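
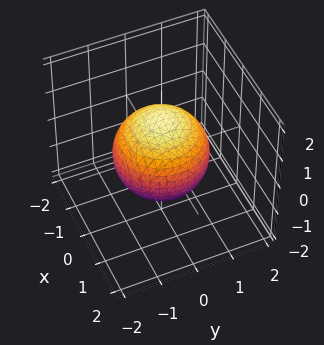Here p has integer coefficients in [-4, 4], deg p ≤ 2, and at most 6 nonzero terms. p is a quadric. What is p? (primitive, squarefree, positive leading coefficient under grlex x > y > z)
2*x^2 + 2*y^2 + 2*z^2 - 3

First, degree: bounded and convex; a quadric, so deg p = 2.
Then, symmetries: mirror symmetry z ↦ −z ⇒ only even powers of z; every cross-section ⟂ z is a circle, so x, y appear only via x² + y².
Next, against the integer gridlines: a circular section at z = -1 has radius between 0 and 1.
Finally, matching integer coefficients to the picture gives p.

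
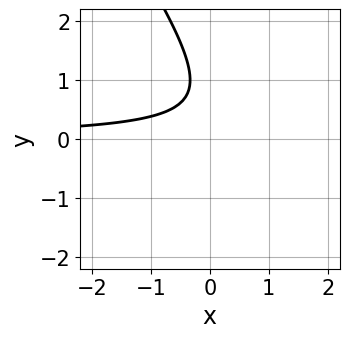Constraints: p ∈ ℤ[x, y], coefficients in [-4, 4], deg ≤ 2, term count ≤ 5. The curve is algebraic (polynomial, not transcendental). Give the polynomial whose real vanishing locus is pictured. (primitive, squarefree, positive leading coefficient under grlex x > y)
3*x*y + 2*y^2 - 3*y + 2

First, the degree is 2 — the shape is more complex than any degree-1 curve.
Next, from the axis intercepts and sections: the curve avoids every integer x-axis point in the box; no y-intercept at any integer in the box.
Finally, matching integer coefficients to the picture gives p.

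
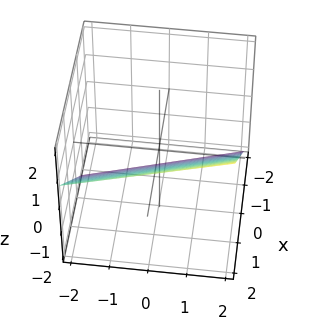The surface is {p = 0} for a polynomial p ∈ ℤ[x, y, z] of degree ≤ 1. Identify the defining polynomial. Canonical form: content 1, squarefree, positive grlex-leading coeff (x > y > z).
3*x + y - 3*z - 2

1. deg p = 1.
2. From the visible intercepts: it crosses the y-axis at the gridline y = 2.
3. Solving for integer coefficients yields p as stated.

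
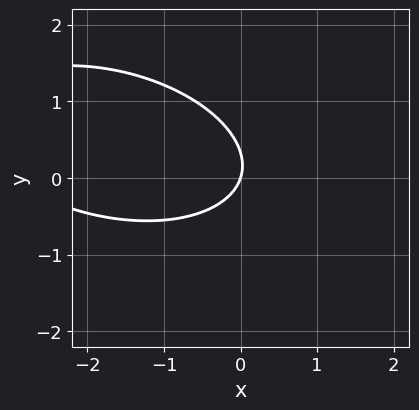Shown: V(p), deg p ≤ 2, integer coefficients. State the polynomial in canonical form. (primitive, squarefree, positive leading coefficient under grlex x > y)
1. deg p = 2. The shape is more complex than any degree-1 curve.
2. From the visible intercepts: it crosses the x-axis at the gridline x = 0; it meets the y-axis at y = 0 (among the integer gridlines).
3. Solving for integer coefficients yields p as stated.

x^2 + x*y + 3*y^2 + 3*x - y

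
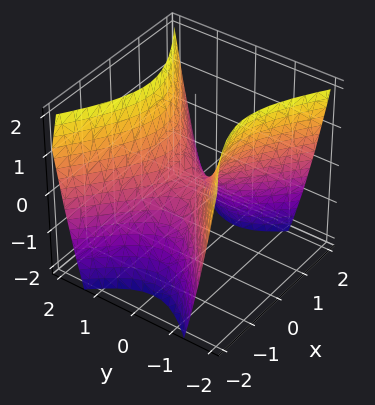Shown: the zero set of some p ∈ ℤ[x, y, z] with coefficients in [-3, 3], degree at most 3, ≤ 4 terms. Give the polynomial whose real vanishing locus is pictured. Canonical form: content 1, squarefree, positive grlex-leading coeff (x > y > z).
First, deg p = 2. A hyperbolic paraboloid; a quadric.
Next, symmetries: it's symmetric under x → −x, forcing even powers of x; it's symmetric under y → −y, forcing even powers of y.
Next, checking where it meets the axes: it meets the z-axis at z = 0 (among the integer gridlines); one y-axis crossing is at y = 0.
Finally, solving for integer coefficients yields p as stated.

2*x^2 - 3*y^2 + 2*z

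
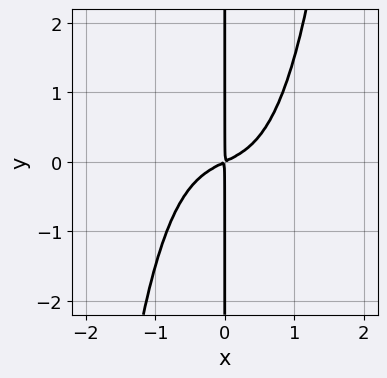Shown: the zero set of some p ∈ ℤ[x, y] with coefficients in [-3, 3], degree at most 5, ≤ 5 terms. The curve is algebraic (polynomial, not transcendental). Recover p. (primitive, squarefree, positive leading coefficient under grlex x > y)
2*x^4 + x^2 - 2*x*y

First, deg p = 4. A generic line meets the curve in up to 4 points.
Next, from the visible intercepts: the visible y-axis segment lies entirely on the curve.
Finally, the integer polynomial consistent with all of this is the stated p.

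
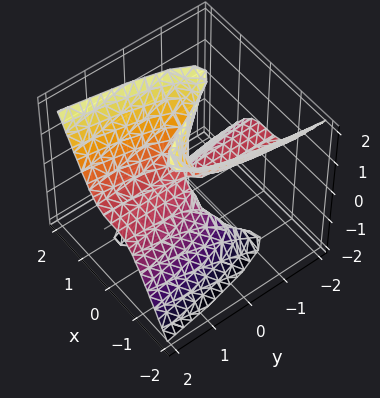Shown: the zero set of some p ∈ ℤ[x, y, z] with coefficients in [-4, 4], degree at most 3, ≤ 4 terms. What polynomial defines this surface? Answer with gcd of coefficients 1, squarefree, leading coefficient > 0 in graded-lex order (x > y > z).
2*x^3 - x*z^2 - y*z

deg p = 3. The shape is more complex than any degree-2 surface.
Observable constraints: every point of the y-axis in the box is on the surface; the visible z-axis segment lies entirely on the surface; one x-axis crossing is at x = 0.
Fitting integer coefficients to these (and the overall shape) gives p.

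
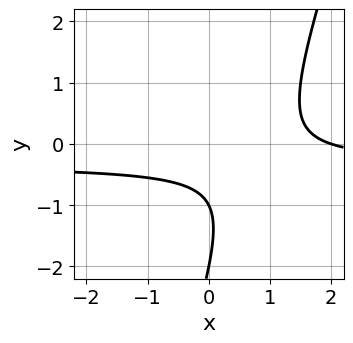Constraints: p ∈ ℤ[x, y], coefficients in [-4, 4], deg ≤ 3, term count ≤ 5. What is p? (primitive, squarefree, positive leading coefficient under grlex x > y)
3*x*y - y^2 + x - 3*y - 2

1. Degree: the shape is more complex than any degree-1 curve, so deg p = 2.
2. Checking where it meets the axes: the y-axis gridline crossings are at y ∈ {-2, -1}; it crosses the x-axis at the gridline x = 2.
3. Together with the visible shape, these determine p as stated.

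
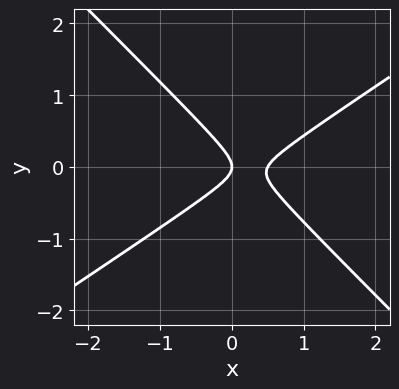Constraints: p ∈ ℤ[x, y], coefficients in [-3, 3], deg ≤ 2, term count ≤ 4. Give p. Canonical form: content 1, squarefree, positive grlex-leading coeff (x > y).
2*x^2 - x*y - 3*y^2 - x

First, degree: a generic line meets the curve in up to 2 points, so deg p = 2.
Next, checking where it meets the axes: one y-axis crossing is at y = 0; it meets the x-axis at x = 0 (among the integer gridlines).
Finally, assembling these constraints gives the stated polynomial.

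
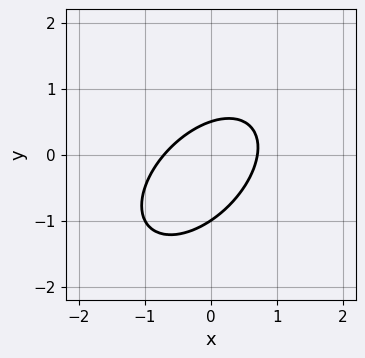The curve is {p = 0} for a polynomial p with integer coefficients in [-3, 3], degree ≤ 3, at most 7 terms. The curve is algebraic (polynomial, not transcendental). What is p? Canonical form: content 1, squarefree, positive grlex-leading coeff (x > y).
1. The degree is 2 — no degree-1 curve has this shape.
2. Checking where it meets the axes: it meets the y-axis at y = -1 (among the integer gridlines).
3. The integer polynomial consistent with all of this is the stated p.

2*x^2 - 2*x*y + 2*y^2 + y - 1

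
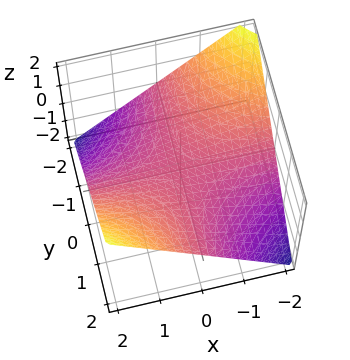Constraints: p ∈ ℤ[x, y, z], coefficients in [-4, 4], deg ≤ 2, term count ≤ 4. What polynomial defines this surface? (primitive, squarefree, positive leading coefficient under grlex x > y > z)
First, deg p = 2. A saddle surface; a quadric.
Next, checking where it meets the axes: the visible x-axis segment lies entirely on the surface; one z-axis crossing is at z = 0.
Finally, together with the visible shape, these determine p as stated. Check: (0, -2, 0) on the y-axis lies on the surface, and p(0, -2, 0) = 0. ✓

x*y - 2*z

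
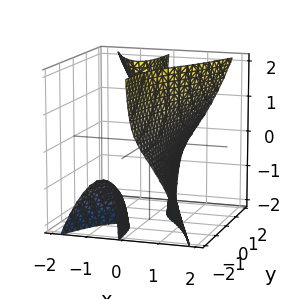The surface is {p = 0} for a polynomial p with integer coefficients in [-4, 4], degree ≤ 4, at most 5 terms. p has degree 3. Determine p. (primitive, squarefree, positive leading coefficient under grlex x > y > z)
The picture has 3 separate pieces. Treating them together as one polynomial.
deg p = 3. A generic line meets the surface in up to 3 points.
From the axis intercepts and sections: no z-intercept at any integer in the box; it misses every integer gridline on the y-axis.
Matching integer coefficients to the picture gives p.

3*x^3 - 2*x*y*z - 1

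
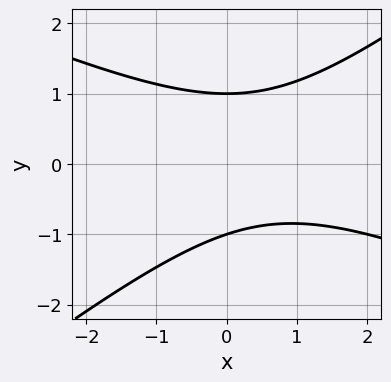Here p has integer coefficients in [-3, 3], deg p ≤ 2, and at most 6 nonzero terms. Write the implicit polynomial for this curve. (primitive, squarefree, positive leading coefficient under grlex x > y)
x^2 + x*y - 3*y^2 - x + 3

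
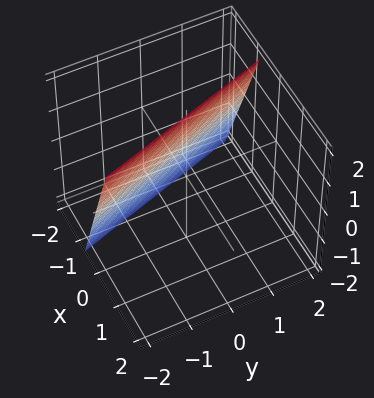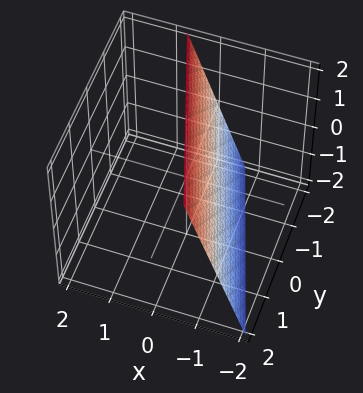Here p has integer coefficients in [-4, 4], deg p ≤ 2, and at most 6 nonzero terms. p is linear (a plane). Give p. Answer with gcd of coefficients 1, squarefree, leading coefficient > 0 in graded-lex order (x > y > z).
3*x + y - z + 2

First, the degree is 1 — the surface is flat (a plane).
Then, reading off the gridlines: it meets the y-axis at y = -2 (among the integer gridlines); it crosses the z-axis at the gridline z = 2.
Finally, matching integer coefficients to the picture gives p.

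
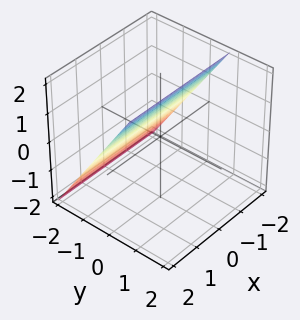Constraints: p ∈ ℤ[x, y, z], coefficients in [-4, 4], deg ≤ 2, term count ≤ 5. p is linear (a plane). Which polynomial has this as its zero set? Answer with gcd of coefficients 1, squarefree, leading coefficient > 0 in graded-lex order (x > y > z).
(a) deg p = 1. The surface is flat (a plane).
(b) Observable constraints: one z-axis crossing is at z = 1; the surface avoids every integer x-axis point in the box.
(c) These observations pin down the coefficients.

3*y - 2*z + 2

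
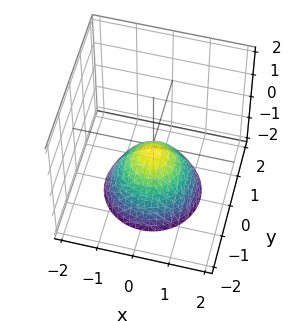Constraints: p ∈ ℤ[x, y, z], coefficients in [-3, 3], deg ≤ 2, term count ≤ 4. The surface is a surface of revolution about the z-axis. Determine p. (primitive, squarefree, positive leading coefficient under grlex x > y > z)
(a) deg p = 2.
(b) By symmetry, the z-axis is an axis of rotation, so x and y enter only as x² + y².
(c) From the axis intercepts and sections: the surface avoids every integer x-axis point in the box; no y-intercept at any integer in the box; a circular section at z = -1 has radius between 0 and 1.
(d) The integer polynomial consistent with all of this is the stated p.

3*x^2 + 3*y^2 + 3*z + 1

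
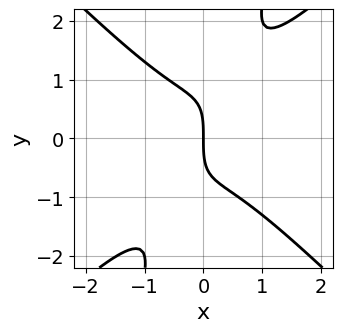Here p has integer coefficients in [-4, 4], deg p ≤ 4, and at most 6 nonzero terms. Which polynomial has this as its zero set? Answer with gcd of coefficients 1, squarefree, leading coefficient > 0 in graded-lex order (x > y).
3*x^3 - x^2*y - 3*x*y^2 + y^3 + 3*x

(a) The degree is 3 — a generic line meets the curve in up to 3 points.
(b) From the axis intercepts and sections: it crosses the y-axis at the gridline y = 0; it crosses the x-axis at the gridline x = 0.
(c) Assembling these constraints gives the stated polynomial.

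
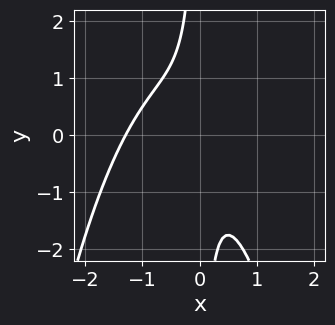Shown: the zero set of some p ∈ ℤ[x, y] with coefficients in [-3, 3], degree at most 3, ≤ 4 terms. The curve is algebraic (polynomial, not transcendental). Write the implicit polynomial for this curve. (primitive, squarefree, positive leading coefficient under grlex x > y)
(a) Degree: no degree-2 curve has this shape, so deg p = 3.
(b) Checking where it meets the axes: it misses every integer gridline on the y-axis.
(c) Together with the visible shape, these determine p as stated.

2*x^3 + 2*x^2 + 2*x*y + 1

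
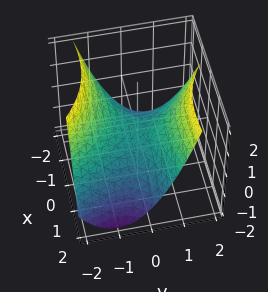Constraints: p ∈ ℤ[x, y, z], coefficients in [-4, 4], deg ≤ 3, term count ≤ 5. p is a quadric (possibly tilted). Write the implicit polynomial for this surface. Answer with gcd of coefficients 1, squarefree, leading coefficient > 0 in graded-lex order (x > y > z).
x^2 - 2*x*y - 2*y^2 + 3*z

1. Degree: the shape is more complex than any degree-1 surface, so deg p = 2.
2. Reading off the gridlines: it meets the y-axis at y = 0 (among the integer gridlines); it meets the x-axis at x = 0 (among the integer gridlines).
3. The integer polynomial consistent with all of this is the stated p.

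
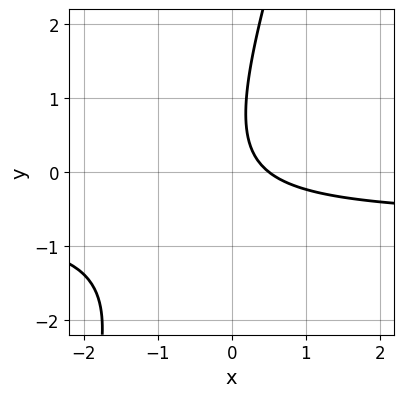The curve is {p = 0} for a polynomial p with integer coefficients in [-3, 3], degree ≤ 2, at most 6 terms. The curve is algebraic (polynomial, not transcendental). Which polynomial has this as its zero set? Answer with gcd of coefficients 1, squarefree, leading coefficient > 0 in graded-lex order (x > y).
3*x*y - y^2 + 2*x + y - 1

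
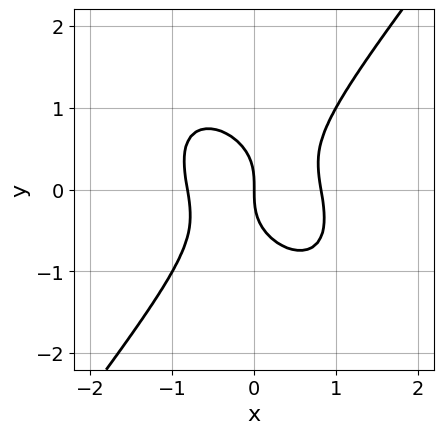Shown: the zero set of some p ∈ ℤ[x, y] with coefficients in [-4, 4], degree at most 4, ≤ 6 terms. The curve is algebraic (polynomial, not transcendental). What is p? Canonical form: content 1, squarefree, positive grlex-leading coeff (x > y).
First, the degree is 3 — the shape is more complex than any degree-2 curve.
Then, from the visible intercepts: it crosses the x-axis at the gridline x = 0; it meets the y-axis at y = 0 (among the integer gridlines).
Finally, solving for integer coefficients yields p as stated.

3*x^3 + x^2*y - 2*y^3 - 2*x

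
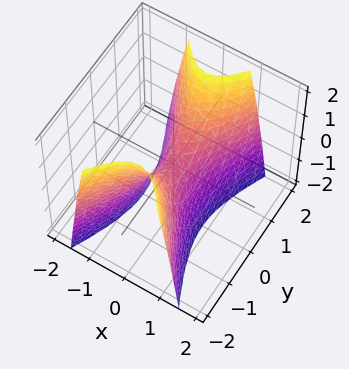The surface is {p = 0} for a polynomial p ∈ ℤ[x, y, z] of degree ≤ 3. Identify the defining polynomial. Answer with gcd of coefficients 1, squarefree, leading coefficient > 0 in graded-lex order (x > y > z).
First, deg p = 2. A hyperbolic paraboloid; a quadric.
Next, symmetries: it's symmetric under x → −x, forcing even powers of x; the y ↦ −y reflection is a symmetry, so y appears only in even powers.
Then, observable constraints: it meets the x-axis at x = 0 (among the integer gridlines); it meets the y-axis at y = 0 (among the integer gridlines); it meets the z-axis at z = 0 (among the integer gridlines).
Finally, assembling these constraints gives the stated polynomial.

3*x^2 - y^2 + z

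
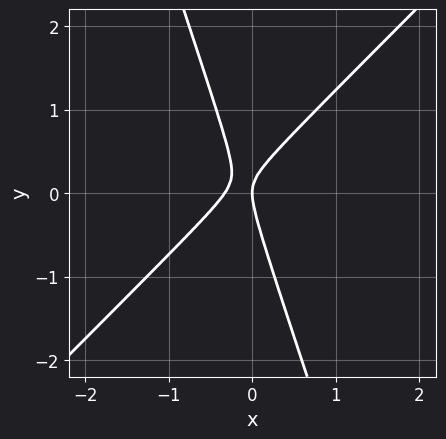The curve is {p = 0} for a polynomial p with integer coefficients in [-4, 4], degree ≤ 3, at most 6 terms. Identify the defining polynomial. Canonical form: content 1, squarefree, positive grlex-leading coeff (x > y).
(a) The degree is 2 — the shape is more complex than any degree-1 curve.
(b) Checking where it meets the axes: one y-axis crossing is at y = 0; it crosses the x-axis at the gridline x = 0.
(c) Matching integer coefficients to the picture gives p.

3*x^2 - 2*x*y - y^2 + x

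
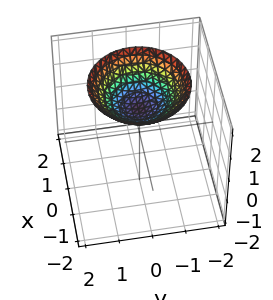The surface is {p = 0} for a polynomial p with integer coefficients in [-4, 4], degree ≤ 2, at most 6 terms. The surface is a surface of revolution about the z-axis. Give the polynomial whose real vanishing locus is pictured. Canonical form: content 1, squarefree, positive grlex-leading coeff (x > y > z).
x^2 + y^2 - 2*z + 2

1. Degree: no degree-1 surface has this shape, so deg p = 2.
2. Symmetries: the surface is invariant under rotation about z: p = q(x² + y², z).
3. Against the integer gridlines: one z-axis crossing is at z = 1; a circular section at z = 2 has radius between 1 and 2.
4. Putting this together gives p.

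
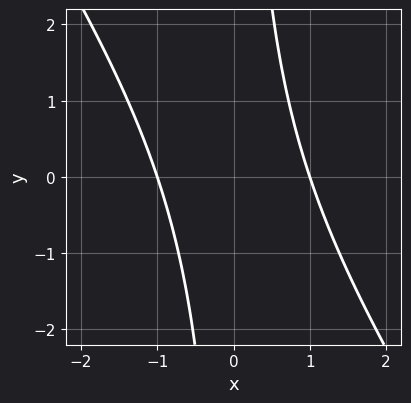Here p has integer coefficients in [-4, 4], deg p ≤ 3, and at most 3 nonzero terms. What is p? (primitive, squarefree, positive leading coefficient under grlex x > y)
3*x^2 + 2*x*y - 3

(a) Degree: a generic line meets the curve in up to 2 points, so deg p = 2.
(b) Observable constraints: no y-intercept at any integer in the box; among the integer gridlines, it crosses the x-axis at x ∈ {-1, 1}.
(c) These observations pin down the coefficients.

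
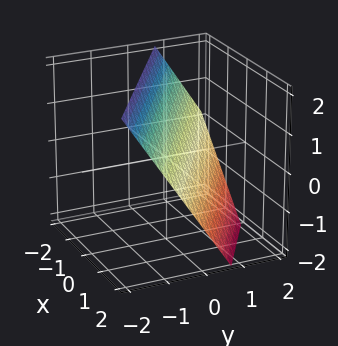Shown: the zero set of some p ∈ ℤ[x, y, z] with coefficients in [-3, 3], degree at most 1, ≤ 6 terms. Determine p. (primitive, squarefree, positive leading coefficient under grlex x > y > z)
1. deg p = 1. The surface is flat (a plane).
2. Observable constraints: one z-axis crossing is at z = 1; it meets the x-axis at x = 1 (among the integer gridlines).
3. Together with the visible shape, these determine p as stated.

2*x + 3*y + 2*z - 2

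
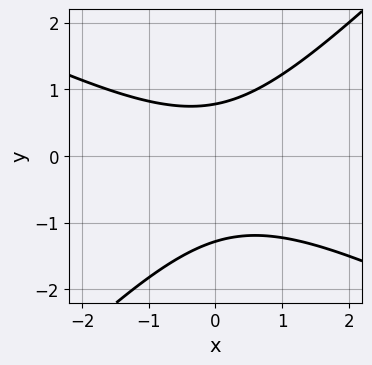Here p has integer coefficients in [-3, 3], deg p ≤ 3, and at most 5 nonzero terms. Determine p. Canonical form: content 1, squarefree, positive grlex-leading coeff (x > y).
1. The degree is 2 — a generic line meets the curve in up to 2 points.
2. From the axis intercepts and sections: it misses every integer gridline on the x-axis.
3. Solving for integer coefficients yields p as stated.

x^2 + x*y - 2*y^2 - y + 2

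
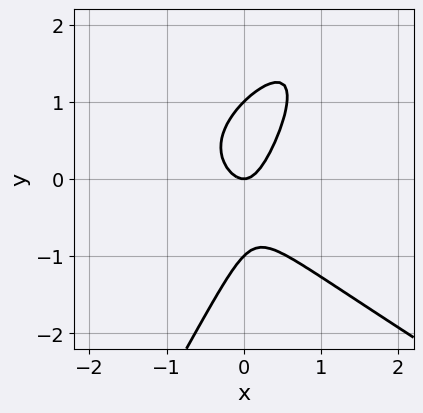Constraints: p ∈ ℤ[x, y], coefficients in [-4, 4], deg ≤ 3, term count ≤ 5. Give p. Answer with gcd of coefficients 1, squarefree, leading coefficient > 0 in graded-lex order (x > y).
x^3 - 2*x*y^2 + y^3 + 3*x^2 - y

(a) deg p = 3.
(b) From the visible intercepts: it crosses the x-axis at the gridline x = 0; the y-axis gridline crossings are at y ∈ {-1, 0, 1}.
(c) Putting this together gives p.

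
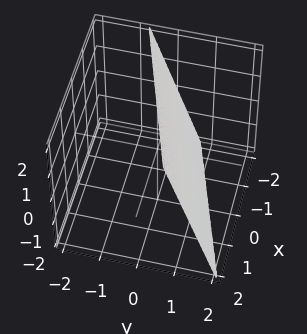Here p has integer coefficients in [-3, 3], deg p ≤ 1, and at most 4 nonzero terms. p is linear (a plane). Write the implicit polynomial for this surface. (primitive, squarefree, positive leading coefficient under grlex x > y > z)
x - 3*y - z + 2

(a) deg p = 1. Every cross-section is a straight line — this is a plane.
(b) From the axis intercepts and sections: one z-axis crossing is at z = 2; one x-axis crossing is at x = -2.
(c) Assembling these constraints gives the stated polynomial.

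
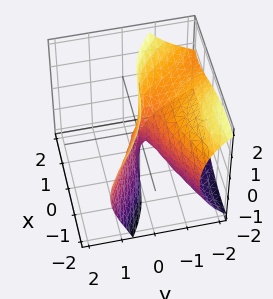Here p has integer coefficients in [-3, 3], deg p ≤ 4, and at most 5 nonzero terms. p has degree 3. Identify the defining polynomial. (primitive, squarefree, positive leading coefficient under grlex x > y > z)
x^3 - 2*x*y^2 + 3*y*z^2 + 3*y^2 + x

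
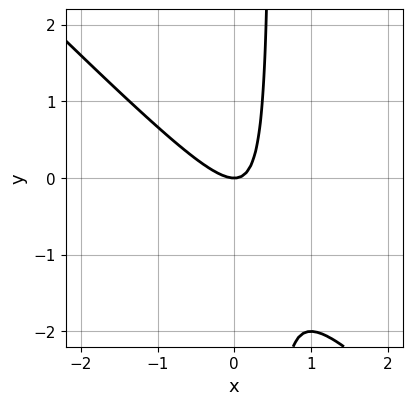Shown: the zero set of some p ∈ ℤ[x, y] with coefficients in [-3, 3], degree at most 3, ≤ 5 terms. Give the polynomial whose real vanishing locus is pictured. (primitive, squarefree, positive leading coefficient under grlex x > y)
2*x^2 + 2*x*y - y

deg p = 2.
Checking where it meets the axes: it crosses the x-axis at the gridline x = 0; one y-axis crossing is at y = 0.
Solving for integer coefficients yields p as stated.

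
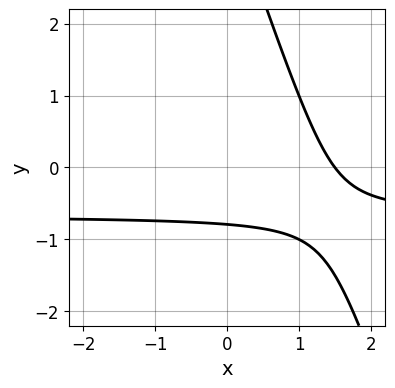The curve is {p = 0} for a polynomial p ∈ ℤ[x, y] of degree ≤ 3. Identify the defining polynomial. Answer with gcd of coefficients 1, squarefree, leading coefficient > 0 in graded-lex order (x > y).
deg p = 2. No degree-1 curve has this shape.
Putting this together gives p.

3*x*y + y^2 + 2*x - 3*y - 3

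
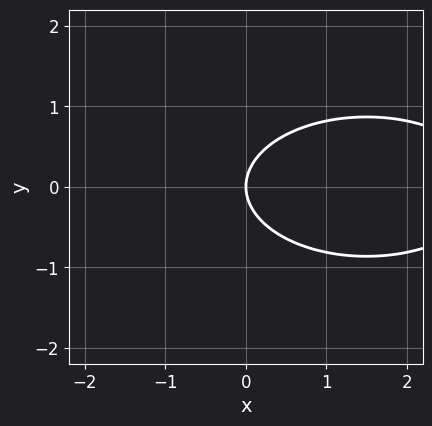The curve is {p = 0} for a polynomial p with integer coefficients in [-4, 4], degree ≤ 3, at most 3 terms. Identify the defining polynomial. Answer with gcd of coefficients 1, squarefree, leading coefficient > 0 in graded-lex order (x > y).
x^2 + 3*y^2 - 3*x

(a) The degree is 2 — a generic line meets the curve in up to 2 points.
(b) Symmetries: the y ↦ −y reflection is a symmetry, so y appears only in even powers.
(c) From the visible intercepts: it meets the x-axis at x = 0 (among the integer gridlines); it crosses the y-axis at the gridline y = 0.
(d) The integer polynomial consistent with all of this is the stated p.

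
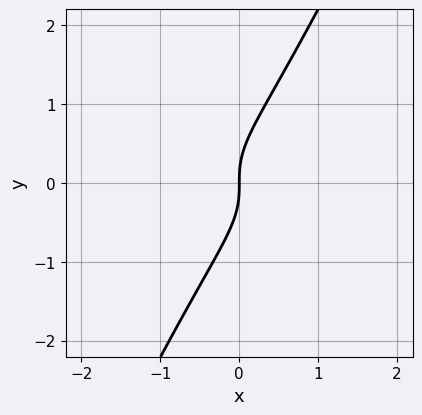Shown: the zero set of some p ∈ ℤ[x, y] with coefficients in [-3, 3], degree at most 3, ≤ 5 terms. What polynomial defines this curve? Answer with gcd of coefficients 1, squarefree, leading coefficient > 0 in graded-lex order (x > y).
First, the degree is 3 — a generic line meets the curve in up to 3 points.
Next, against the integer gridlines: one x-axis crossing is at x = 0; it crosses the y-axis at the gridline y = 0.
Finally, matching integer coefficients to the picture gives p.

2*x*y^2 - y^3 + x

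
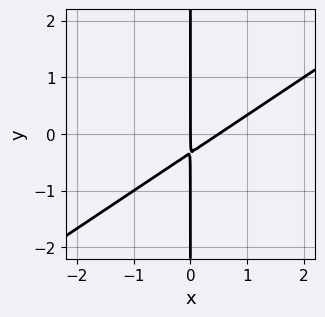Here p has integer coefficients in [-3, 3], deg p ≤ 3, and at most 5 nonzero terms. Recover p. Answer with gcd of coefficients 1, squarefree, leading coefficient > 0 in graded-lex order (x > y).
2*x^2 - 3*x*y - x

First, the degree is 2 — no degree-1 curve has this shape.
Next, against the integer gridlines: it meets the x-axis at x = 0 (among the integer gridlines); the visible y-axis segment lies entirely on the curve.
Finally, the integer polynomial consistent with all of this is the stated p.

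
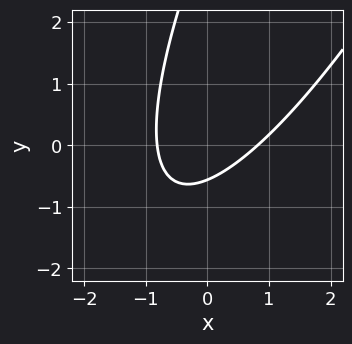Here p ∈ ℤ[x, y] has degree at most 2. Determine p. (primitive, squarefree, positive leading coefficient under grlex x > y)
First, degree: a generic line meets the curve in up to 2 points, so deg p = 2.
Finally, solving for integer coefficients yields p as stated.

3*x^2 - 3*x*y + y^2 - 3*y - 2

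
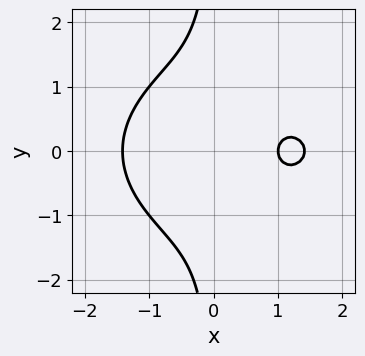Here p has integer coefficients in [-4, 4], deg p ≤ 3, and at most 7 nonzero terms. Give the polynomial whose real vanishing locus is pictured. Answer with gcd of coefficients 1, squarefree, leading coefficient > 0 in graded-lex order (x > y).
1. The degree is 3 — the shape is more complex than any degree-2 curve.
2. Symmetries: the y ↦ −y reflection is a symmetry, so y appears only in even powers.
3. Against the integer gridlines: it crosses the x-axis at the gridline x = 1; it misses every integer gridline on the y-axis.
4. Together with the visible shape, these determine p as stated.

x^3 + 2*x*y^2 - x^2 - 2*x + 2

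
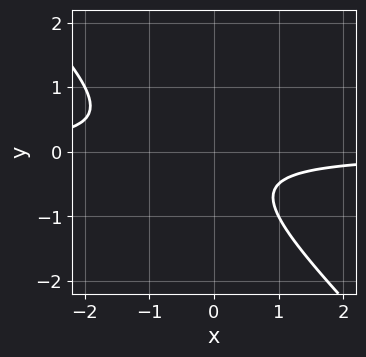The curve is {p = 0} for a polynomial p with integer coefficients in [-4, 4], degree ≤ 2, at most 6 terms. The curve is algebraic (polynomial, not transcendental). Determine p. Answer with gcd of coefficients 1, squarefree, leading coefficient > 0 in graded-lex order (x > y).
First, degree: a generic line meets the curve in up to 2 points, so deg p = 2.
Next, checking where it meets the axes: no x-intercept at any integer in the box; the curve avoids every integer y-axis point in the box.
Finally, together with the visible shape, these determine p as stated.

2*x*y + 2*y^2 + y + 1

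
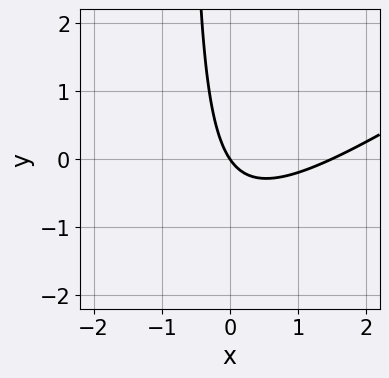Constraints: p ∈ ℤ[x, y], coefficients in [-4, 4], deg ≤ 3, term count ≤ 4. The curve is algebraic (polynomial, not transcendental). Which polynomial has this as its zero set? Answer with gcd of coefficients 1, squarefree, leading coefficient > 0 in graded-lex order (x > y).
First, degree: a generic line meets the curve in up to 2 points, so deg p = 2.
Next, checking where it meets the axes: it meets the y-axis at y = 0 (among the integer gridlines); one x-axis crossing is at x = 0.
Finally, assembling these constraints gives the stated polynomial.

2*x^2 - 3*x*y - 3*x - 2*y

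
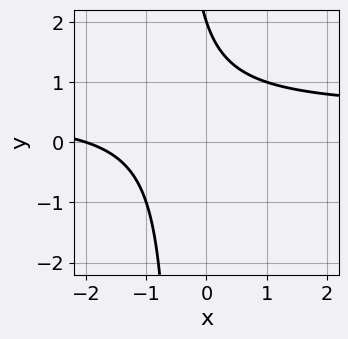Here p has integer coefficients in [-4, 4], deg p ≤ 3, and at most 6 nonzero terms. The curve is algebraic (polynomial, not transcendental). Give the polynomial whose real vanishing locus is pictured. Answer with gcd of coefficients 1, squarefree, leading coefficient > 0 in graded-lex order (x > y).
(a) The degree is 2 — a generic line meets the curve in up to 2 points.
(b) Against the integer gridlines: it meets the y-axis at y = 2 (among the integer gridlines); it meets the x-axis at x = -2 (among the integer gridlines).
(c) Fitting integer coefficients to these (and the overall shape) gives p.

2*x*y - x + y - 2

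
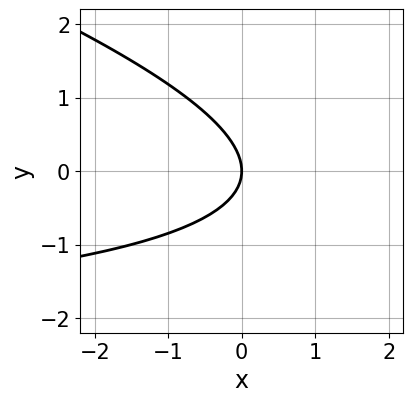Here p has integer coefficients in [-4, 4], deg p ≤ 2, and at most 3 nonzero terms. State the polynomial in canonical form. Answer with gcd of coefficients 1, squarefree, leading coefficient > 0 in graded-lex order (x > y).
x*y + 3*y^2 + 3*x

Degree: a generic line meets the curve in up to 2 points, so deg p = 2.
Against the integer gridlines: one y-axis crossing is at y = 0; it meets the x-axis at x = 0 (among the integer gridlines).
Putting this together gives p.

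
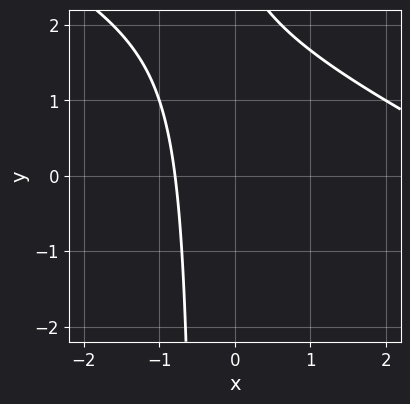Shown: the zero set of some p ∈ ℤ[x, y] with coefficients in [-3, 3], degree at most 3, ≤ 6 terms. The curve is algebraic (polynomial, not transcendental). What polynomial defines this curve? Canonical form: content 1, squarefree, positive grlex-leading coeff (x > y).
x^2 + 2*x*y - 3*x + y - 3

1. deg p = 2. A generic line meets the curve in up to 2 points.
2. Checking where it meets the axes: no y-intercept at any integer in the box.
3. The integer polynomial consistent with all of this is the stated p.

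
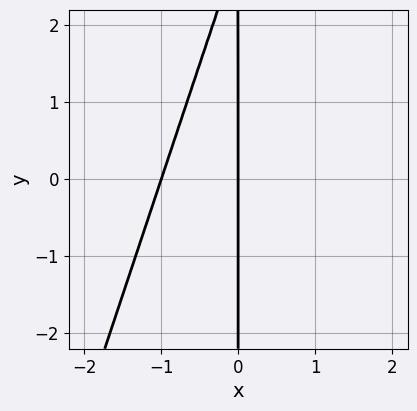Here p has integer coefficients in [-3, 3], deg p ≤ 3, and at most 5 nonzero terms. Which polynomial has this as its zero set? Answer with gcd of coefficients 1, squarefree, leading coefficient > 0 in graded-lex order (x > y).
First, the degree is 2 — a generic line meets the curve in up to 2 points.
Next, against the integer gridlines: the x-axis gridline crossings are at x ∈ {-1, 0}; the visible y-axis segment lies entirely on the curve.
Finally, the integer polynomial consistent with all of this is the stated p.

3*x^2 - x*y + 3*x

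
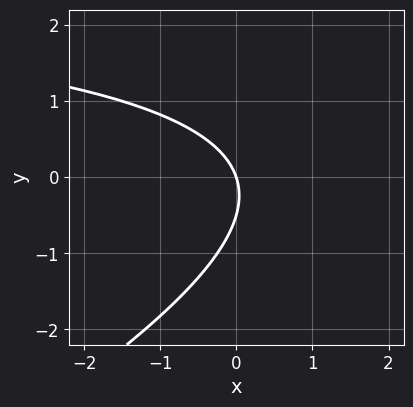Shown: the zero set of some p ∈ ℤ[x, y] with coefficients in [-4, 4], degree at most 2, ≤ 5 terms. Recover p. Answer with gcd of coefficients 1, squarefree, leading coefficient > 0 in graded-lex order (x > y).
x*y - 2*y^2 - 3*x - y

First, degree: no degree-1 curve has this shape, so deg p = 2.
Next, from the visible intercepts: one y-axis crossing is at y = 0; it crosses the x-axis at the gridline x = 0.
Finally, these observations pin down the coefficients.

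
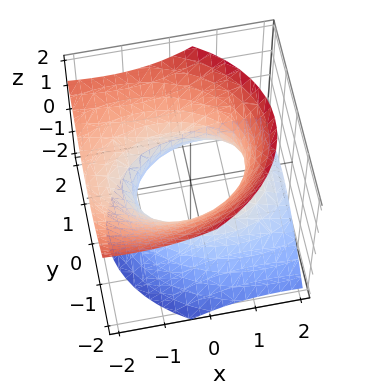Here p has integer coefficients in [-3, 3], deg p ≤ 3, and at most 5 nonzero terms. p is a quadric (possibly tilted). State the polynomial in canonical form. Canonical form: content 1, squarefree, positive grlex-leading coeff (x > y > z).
deg p = 2. No degree-1 surface has this shape.
Reading off the gridlines: the y-axis gridline crossings are at y ∈ {-1, 1}; no z-intercept at any integer in the box.
Putting this together gives p.

x^2 + 2*x*z + 2*y^2 - 2*z^2 - 2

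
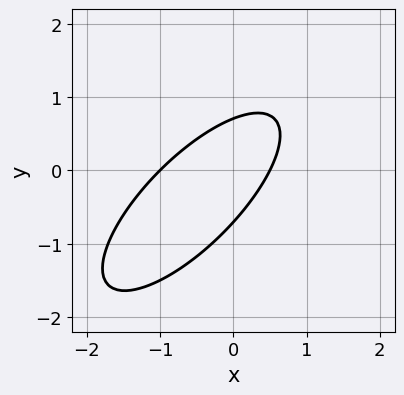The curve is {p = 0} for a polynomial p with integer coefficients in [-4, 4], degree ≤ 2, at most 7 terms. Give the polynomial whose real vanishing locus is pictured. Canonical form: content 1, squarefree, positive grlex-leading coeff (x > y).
First, deg p = 2.
Next, against the integer gridlines: it crosses the x-axis at the gridline x = -1.
Finally, assembling these constraints gives the stated polynomial.

2*x^2 - 3*x*y + 2*y^2 + x - 1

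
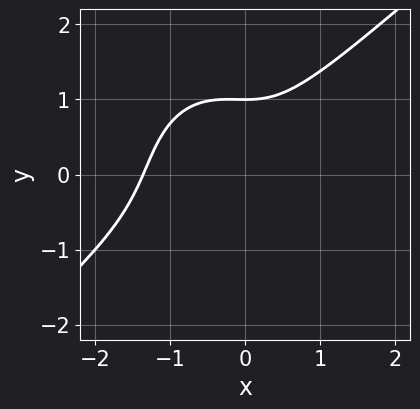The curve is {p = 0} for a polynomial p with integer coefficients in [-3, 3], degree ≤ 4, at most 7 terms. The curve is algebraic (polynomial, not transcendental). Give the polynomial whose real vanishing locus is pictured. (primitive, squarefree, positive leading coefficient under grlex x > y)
3*x^3 - 2*x^2*y - 2*y^3 + 3*x^2 + 2

The degree is 3 — the shape is more complex than any degree-2 curve.
Observable constraints: one y-axis crossing is at y = 1.
Putting this together gives p.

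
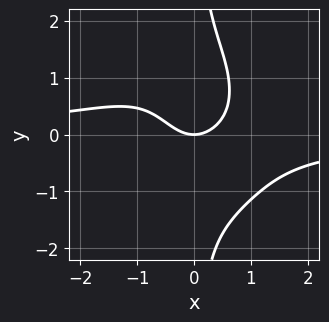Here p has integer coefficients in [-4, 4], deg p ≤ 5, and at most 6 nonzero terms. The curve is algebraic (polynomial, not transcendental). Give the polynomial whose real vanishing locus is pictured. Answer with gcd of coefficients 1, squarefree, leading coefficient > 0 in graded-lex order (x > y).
1. The degree is 4 — no degree-3 curve has this shape.
2. Checking where it meets the axes: one x-axis crossing is at x = 0; it meets the y-axis at y = 0 (among the integer gridlines).
3. Assembling these constraints gives the stated polynomial.

3*x^3*y + 2*x*y^3 + 3*x^2 - 3*y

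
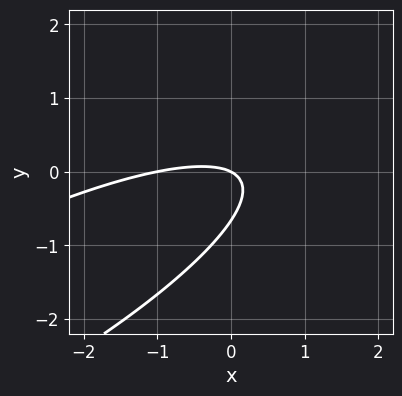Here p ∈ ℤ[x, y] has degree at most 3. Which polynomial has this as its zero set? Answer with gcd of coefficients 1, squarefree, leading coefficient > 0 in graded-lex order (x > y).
1. deg p = 2. The shape is more complex than any degree-1 curve.
2. From the axis intercepts and sections: among the integer gridlines, it crosses the x-axis at x ∈ {-1, 0}; one y-axis crossing is at y = 0.
3. These observations pin down the coefficients.

x^2 - 3*x*y + 3*y^2 + x + 2*y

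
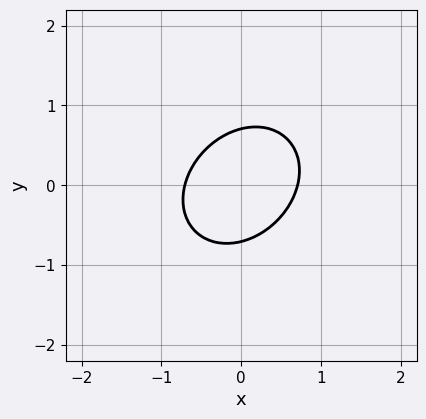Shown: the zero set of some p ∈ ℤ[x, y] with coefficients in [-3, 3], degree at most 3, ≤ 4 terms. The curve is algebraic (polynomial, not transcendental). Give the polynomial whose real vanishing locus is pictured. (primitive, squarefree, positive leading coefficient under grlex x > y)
2*x^2 - x*y + 2*y^2 - 1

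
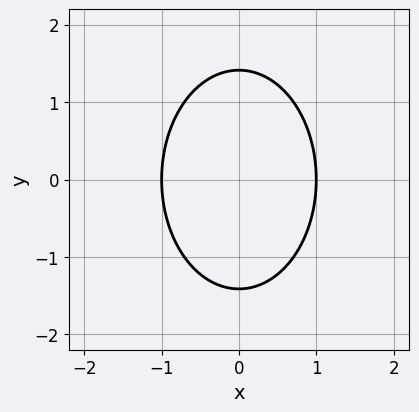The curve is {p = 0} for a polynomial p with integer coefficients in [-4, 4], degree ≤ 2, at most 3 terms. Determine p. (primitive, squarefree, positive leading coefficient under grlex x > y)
2*x^2 + y^2 - 2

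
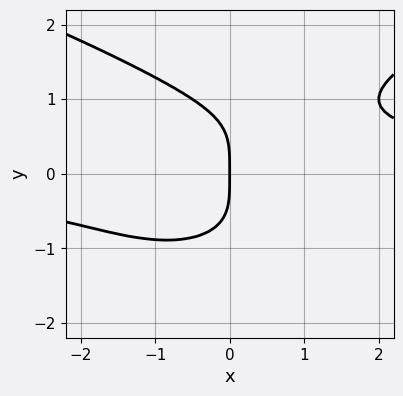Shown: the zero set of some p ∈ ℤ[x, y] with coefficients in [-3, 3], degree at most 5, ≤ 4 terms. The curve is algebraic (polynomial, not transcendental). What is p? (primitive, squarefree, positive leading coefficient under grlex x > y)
First, the degree is 4 — the shape is more complex than any degree-3 curve.
Then, from the axis intercepts and sections: it crosses the x-axis at the gridline x = 0; it crosses the y-axis at the gridline y = 0.
Finally, putting this together gives p.

2*y^4 - 2*x^2*y + 3*x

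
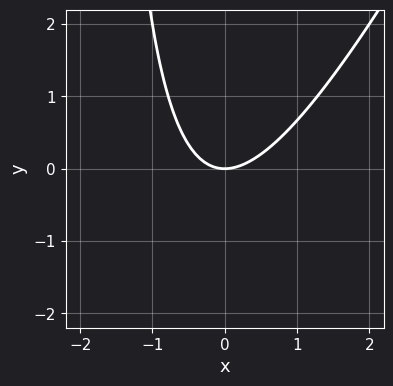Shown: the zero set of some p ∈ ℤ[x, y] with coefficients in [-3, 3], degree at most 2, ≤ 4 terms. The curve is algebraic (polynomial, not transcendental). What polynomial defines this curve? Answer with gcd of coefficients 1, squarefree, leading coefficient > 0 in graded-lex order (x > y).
2*x^2 - x*y - 2*y

First, degree: no degree-1 curve has this shape, so deg p = 2.
Then, from the visible intercepts: one x-axis crossing is at x = 0; one y-axis crossing is at y = 0.
Finally, assembling these constraints gives the stated polynomial.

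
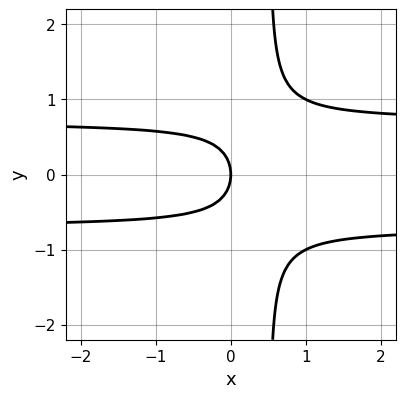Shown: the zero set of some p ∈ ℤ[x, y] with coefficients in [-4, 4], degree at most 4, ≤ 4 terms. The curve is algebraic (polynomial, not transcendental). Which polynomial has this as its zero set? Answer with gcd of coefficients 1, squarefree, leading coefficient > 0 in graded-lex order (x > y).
The degree is 3 — a generic line meets the curve in up to 3 points.
Symmetries: the y ↦ −y reflection is a symmetry, so y appears only in even powers.
Observable constraints: it crosses the y-axis at the gridline y = 0; one x-axis crossing is at x = 0.
Matching integer coefficients to the picture gives p.

2*x*y^2 - y^2 - x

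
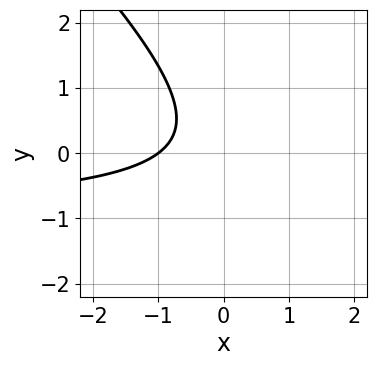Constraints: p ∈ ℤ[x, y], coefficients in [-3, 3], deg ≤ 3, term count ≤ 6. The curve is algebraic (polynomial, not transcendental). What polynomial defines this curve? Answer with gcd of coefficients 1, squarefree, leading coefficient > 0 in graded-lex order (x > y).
3*x*y + 3*y^2 + 3*x - y + 3

1. deg p = 2. No degree-1 curve has this shape.
2. Observable constraints: one x-axis crossing is at x = -1; it misses every integer gridline on the y-axis.
3. Fitting integer coefficients to these (and the overall shape) gives p.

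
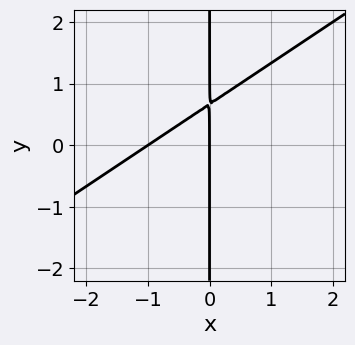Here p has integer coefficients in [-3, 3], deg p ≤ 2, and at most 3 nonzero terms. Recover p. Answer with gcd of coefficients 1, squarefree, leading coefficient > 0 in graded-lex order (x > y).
2*x^2 - 3*x*y + 2*x

First, degree: a generic line meets the curve in up to 2 points, so deg p = 2.
Next, observable constraints: every point of the y-axis in the box is on the curve; the x-axis gridline crossings are at x ∈ {-1, 0}.
Finally, assembling these constraints gives the stated polynomial.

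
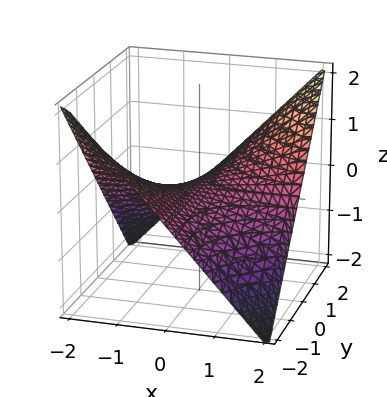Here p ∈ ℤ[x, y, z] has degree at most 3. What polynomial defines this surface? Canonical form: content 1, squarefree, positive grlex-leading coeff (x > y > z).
x*y - 2*z

First, deg p = 2.
Then, reading off the gridlines: every point of the y-axis in the box is on the surface; one z-axis crossing is at z = 0; the visible x-axis segment lies entirely on the surface.
Finally, together with the visible shape, these determine p as stated.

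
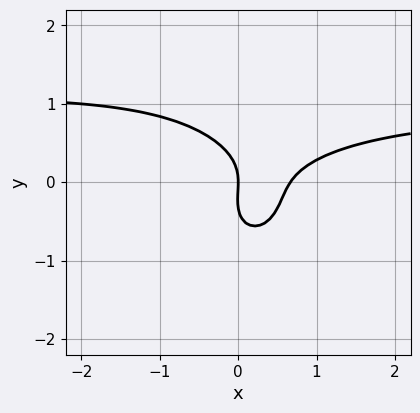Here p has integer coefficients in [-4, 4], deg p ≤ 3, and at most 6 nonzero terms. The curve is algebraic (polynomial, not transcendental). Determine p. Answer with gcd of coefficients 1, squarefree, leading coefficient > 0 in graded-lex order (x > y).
3*x^2*y + 3*y^3 - 3*x^2 + y^2 + 2*x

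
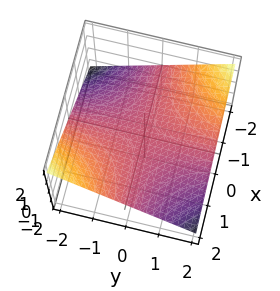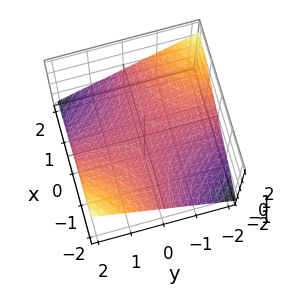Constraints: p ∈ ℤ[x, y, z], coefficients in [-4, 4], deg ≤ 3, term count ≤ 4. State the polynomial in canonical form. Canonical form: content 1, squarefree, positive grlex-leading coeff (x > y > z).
x*y + 3*z

The degree is 2 — a hyperbolic paraboloid; a quadric.
Reading off the gridlines: every point of the x-axis in the box is on the surface; every point of the y-axis in the box is on the surface; it crosses the z-axis at the gridline z = 0.
Matching integer coefficients to the picture gives p.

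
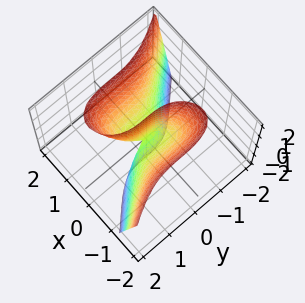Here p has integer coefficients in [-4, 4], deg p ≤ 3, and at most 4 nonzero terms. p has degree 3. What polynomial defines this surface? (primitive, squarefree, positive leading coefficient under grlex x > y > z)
1. deg p = 3.
2. Checking where it meets the axes: it crosses the x-axis at the gridline x = 0; every point of the z-axis in the box is on the surface; it crosses the y-axis at the gridline y = 0.
3. Putting this together gives p.

2*x^3 + y^3 - 2*x*z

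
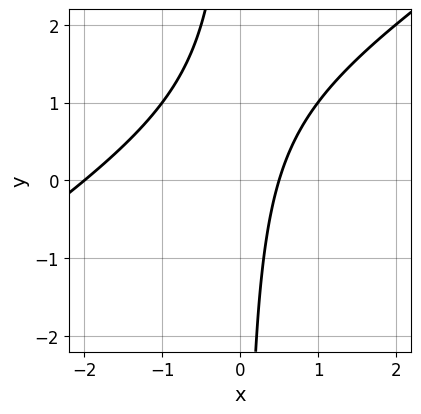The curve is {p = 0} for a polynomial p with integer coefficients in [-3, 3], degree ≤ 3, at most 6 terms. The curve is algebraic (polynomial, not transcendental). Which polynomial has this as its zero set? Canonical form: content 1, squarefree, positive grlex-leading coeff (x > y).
2*x^2 - 3*x*y + 3*x - 2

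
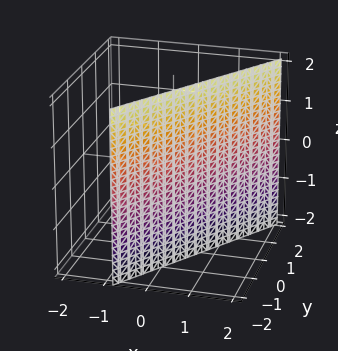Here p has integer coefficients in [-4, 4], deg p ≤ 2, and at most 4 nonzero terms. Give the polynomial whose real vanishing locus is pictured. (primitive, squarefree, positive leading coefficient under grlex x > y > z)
deg p = 1.
Observable constraints: one y-axis crossing is at y = -1; no z-intercept at any integer in the box.
Matching integer coefficients to the picture gives p.

3*x - 2*y - 2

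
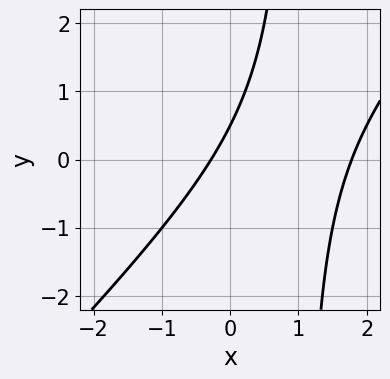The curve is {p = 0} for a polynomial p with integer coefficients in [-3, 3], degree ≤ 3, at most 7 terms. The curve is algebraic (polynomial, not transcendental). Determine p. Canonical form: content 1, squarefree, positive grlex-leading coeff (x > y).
2*x^2 - 2*x*y - 3*x + 2*y - 1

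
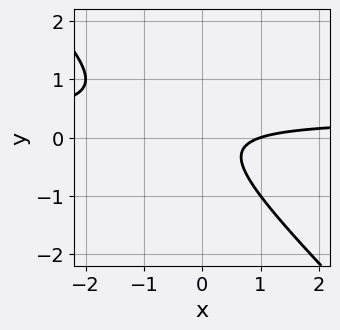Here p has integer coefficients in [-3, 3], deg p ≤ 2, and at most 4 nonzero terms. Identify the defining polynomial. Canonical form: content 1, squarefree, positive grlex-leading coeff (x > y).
3*x*y + 3*y^2 - x + 1

1. Degree: the shape is more complex than any degree-1 curve, so deg p = 2.
2. Checking where it meets the axes: it misses every integer gridline on the y-axis; it meets the x-axis at x = 1 (among the integer gridlines).
3. Matching integer coefficients to the picture gives p.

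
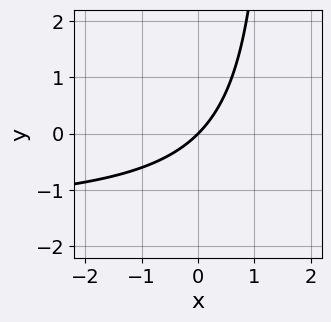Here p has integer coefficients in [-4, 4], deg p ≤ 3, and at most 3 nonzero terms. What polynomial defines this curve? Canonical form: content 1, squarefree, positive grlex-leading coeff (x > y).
2*x*y + 3*x - 3*y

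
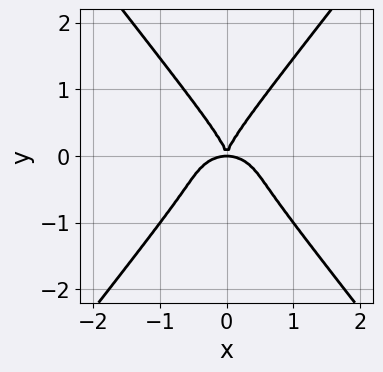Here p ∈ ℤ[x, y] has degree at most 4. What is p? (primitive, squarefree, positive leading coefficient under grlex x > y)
x^4 + x^2*y^2 - y^4 + x^2*y

First, degree: a generic line meets the curve in up to 4 points, so deg p = 4.
Next, symmetries: mirror symmetry x ↦ −x ⇒ only even powers of x.
Then, against the integer gridlines: it meets the y-axis at y = 0 (among the integer gridlines); it crosses the x-axis at the gridline x = 0.
Finally, fitting integer coefficients to these (and the overall shape) gives p.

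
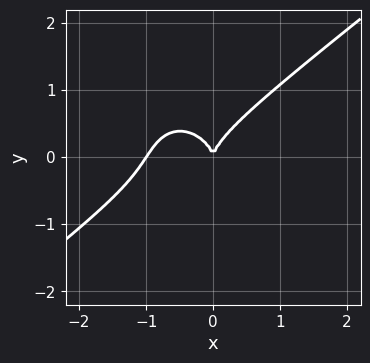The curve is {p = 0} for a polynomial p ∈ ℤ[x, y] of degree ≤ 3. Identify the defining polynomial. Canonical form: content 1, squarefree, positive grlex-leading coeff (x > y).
Degree: a generic line meets the curve in up to 3 points, so deg p = 3.
From the visible intercepts: the x-axis gridline crossings are at x ∈ {-1, 0}; it crosses the y-axis at the gridline y = 0.
Putting this together gives p.

3*x^3 - 2*x^2*y - 3*y^3 + 3*x^2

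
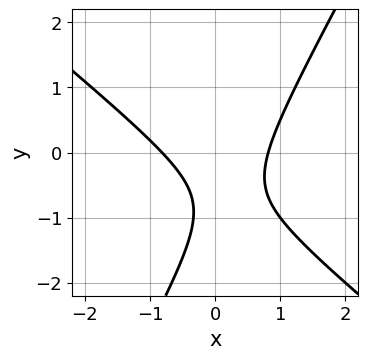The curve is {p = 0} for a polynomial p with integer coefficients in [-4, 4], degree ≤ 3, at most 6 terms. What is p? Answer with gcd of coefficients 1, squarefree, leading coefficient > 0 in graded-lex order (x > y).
3*x^2 + 2*x*y - 2*y^2 - 3*y - 2

Degree: a generic line meets the curve in up to 2 points, so deg p = 2.
Observable constraints: no y-intercept at any integer in the box.
Assembling these constraints gives the stated polynomial.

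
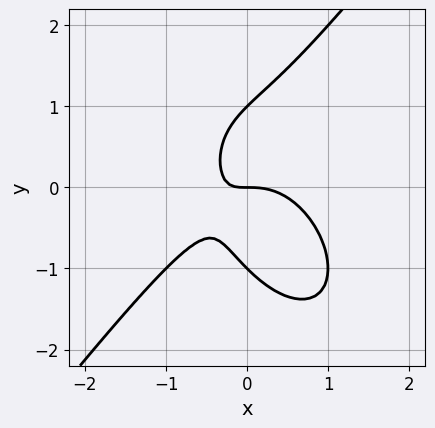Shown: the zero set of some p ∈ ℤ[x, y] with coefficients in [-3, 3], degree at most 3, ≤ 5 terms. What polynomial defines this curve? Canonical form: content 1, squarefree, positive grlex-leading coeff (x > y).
2*x^3 - y^3 + 2*x*y + y

(a) deg p = 3. No degree-2 curve has this shape.
(b) From the axis intercepts and sections: it crosses the x-axis at the gridline x = 0; among the integer gridlines, it crosses the y-axis at y ∈ {-1, 0, 1}.
(c) Solving for integer coefficients yields p as stated.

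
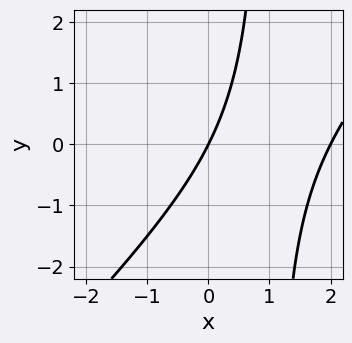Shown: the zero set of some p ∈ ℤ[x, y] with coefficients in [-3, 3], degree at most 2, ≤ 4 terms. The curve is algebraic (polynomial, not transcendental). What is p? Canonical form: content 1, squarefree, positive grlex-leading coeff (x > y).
First, deg p = 2. A generic line meets the curve in up to 2 points.
Next, observable constraints: among the integer gridlines, it crosses the x-axis at x ∈ {0, 2}; one y-axis crossing is at y = 0.
Finally, putting this together gives p.

x^2 - x*y - 2*x + y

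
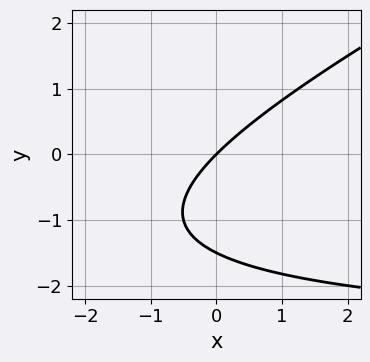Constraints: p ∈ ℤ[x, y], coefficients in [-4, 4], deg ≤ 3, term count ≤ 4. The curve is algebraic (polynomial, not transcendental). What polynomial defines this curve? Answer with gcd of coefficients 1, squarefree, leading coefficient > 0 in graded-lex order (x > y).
(a) Degree: a generic line meets the curve in up to 2 points, so deg p = 2.
(b) Checking where it meets the axes: it crosses the y-axis at the gridline y = 0; one x-axis crossing is at x = 0.
(c) These observations pin down the coefficients.

x*y - 2*y^2 + 3*x - 3*y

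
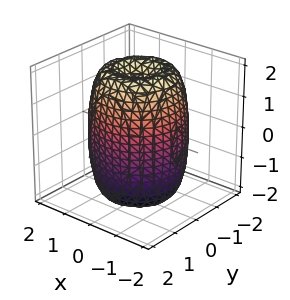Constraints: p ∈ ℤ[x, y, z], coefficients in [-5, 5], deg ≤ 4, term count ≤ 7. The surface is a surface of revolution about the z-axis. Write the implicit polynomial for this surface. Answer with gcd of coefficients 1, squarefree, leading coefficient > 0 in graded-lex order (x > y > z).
First, degree: no degree-3 surface has this shape, so deg p = 4.
Next, symmetries: every cross-section ⟂ z is a circle, so x, y appear only via x² + y².
Then, from the visible intercepts: a circular section at z = 1 has radius between 1 and 2.
Finally, these observations pin down the coefficients.

2*x^4 + 4*x^2*y^2 + 2*y^4 - 3*x^2 - 3*y^2 + z^2 - 3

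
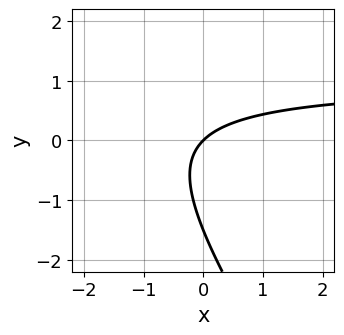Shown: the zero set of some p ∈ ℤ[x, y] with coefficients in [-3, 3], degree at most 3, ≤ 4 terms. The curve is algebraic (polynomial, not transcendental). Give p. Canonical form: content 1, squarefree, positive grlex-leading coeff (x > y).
3*x*y + 2*y^2 - 3*x + 3*y

(a) The degree is 2 — a generic line meets the curve in up to 2 points.
(b) From the visible intercepts: one x-axis crossing is at x = 0; it meets the y-axis at y = 0 (among the integer gridlines).
(c) Assembling these constraints gives the stated polynomial.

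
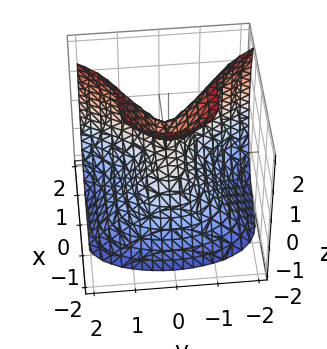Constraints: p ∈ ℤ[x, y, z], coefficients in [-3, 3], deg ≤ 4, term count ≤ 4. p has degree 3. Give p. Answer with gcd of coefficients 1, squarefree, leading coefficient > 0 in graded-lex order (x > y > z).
3*x^3 - 3*y^2 + 2*z^2 - 2*z

(a) Degree: a generic line meets the surface in up to 3 points, so deg p = 3.
(b) Observable constraints: the z-axis gridline crossings are at z ∈ {0, 1}; it crosses the x-axis at the gridline x = 0.
(c) Together with the visible shape, these determine p as stated.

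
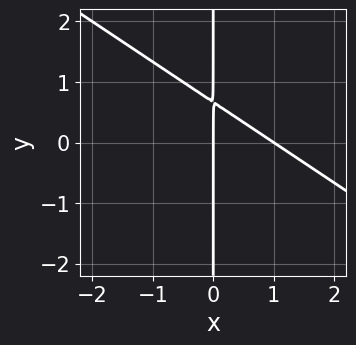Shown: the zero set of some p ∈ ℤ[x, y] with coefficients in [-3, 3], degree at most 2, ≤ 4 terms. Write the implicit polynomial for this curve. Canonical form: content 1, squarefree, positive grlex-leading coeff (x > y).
2*x^2 + 3*x*y - 2*x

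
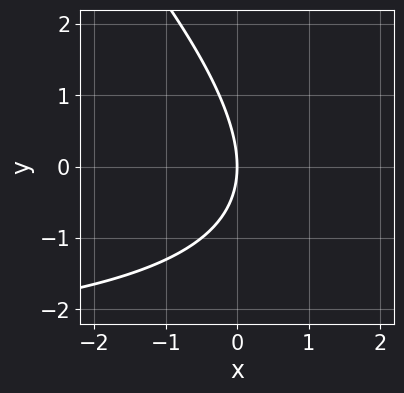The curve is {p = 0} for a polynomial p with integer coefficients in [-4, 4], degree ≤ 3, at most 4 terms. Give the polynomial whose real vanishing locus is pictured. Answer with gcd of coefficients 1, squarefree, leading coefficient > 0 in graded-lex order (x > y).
First, degree: the shape is more complex than any degree-1 curve, so deg p = 2.
Then, from the axis intercepts and sections: it crosses the x-axis at the gridline x = 0; it meets the y-axis at y = 0 (among the integer gridlines).
Finally, fitting integer coefficients to these (and the overall shape) gives p.

x*y + y^2 + 3*x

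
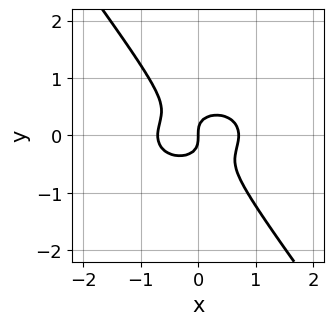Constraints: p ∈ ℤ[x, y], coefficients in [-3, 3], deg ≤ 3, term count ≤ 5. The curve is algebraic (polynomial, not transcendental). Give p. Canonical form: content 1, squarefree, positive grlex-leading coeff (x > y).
2*x^3 + 3*x*y^2 + 3*y^3 - x

1. deg p = 3. The shape is more complex than any degree-2 curve.
2. From the visible intercepts: it meets the x-axis at x = 0 (among the integer gridlines); one y-axis crossing is at y = 0.
3. Putting this together gives p.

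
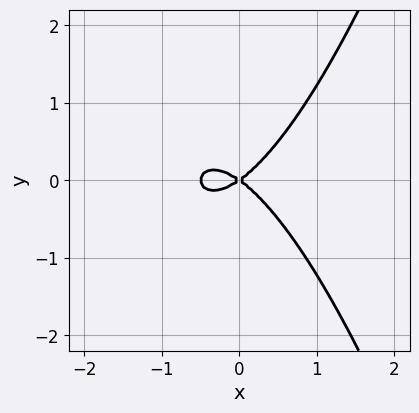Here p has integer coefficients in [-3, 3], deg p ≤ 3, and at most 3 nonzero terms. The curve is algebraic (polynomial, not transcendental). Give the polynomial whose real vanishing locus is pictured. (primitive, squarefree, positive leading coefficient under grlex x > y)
1. Degree: no degree-2 curve has this shape, so deg p = 3.
2. Symmetries: mirror symmetry y ↦ −y ⇒ only even powers of y.
3. From the axis intercepts and sections: it crosses the y-axis at the gridline y = 0; one x-axis crossing is at x = 0.
4. Together with the visible shape, these determine p as stated.

2*x^3 + x^2 - 2*y^2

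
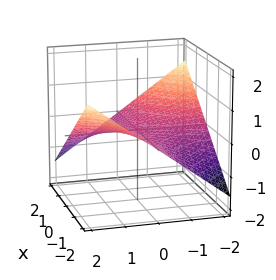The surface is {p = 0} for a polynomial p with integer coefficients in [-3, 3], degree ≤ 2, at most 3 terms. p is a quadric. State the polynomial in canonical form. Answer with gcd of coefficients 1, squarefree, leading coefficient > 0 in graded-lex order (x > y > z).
x*y + 3*z

1. The degree is 2 — a hyperbolic paraboloid; a quadric.
2. From the visible intercepts: every point of the x-axis in the box is on the surface; the visible y-axis segment lies entirely on the surface; one z-axis crossing is at z = 0.
3. Putting this together gives p.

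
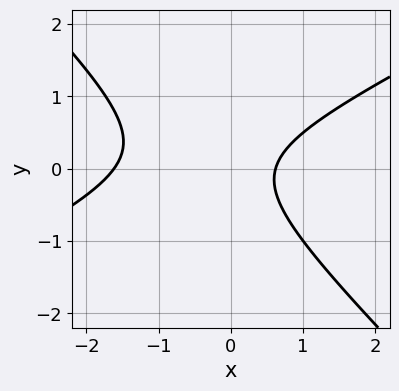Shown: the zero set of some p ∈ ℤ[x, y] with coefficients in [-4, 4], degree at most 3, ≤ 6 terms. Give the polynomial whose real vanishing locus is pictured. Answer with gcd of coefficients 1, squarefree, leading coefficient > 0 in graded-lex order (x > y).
First, deg p = 2. A generic line meets the curve in up to 2 points.
Then, from the visible intercepts: it misses every integer gridline on the y-axis.
Finally, solving for integer coefficients yields p as stated.

x^2 - x*y - 2*y^2 + x - 1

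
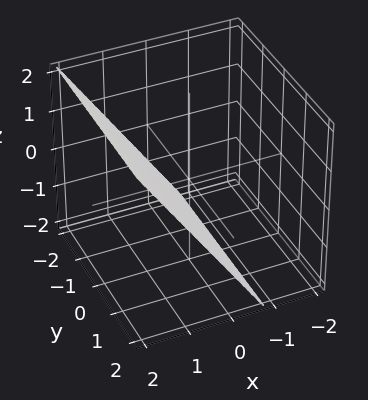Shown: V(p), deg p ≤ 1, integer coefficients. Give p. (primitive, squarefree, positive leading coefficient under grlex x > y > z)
(a) Degree: the surface is flat (a plane), so deg p = 1.
(b) From the axis intercepts and sections: no y-intercept at any integer in the box; it meets the z-axis at z = -1 (among the integer gridlines).
(c) The integer polynomial consistent with all of this is the stated p.

3*x - 2*z - 2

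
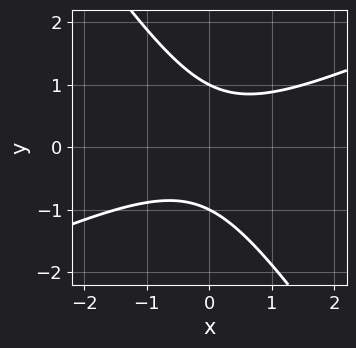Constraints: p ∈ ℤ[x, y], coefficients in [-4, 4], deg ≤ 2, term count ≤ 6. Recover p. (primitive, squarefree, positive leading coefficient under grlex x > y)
First, degree: a generic line meets the curve in up to 2 points, so deg p = 2.
Next, from the axis intercepts and sections: the y-axis gridline crossings are at y ∈ {-1, 1}; it misses every integer gridline on the x-axis.
Finally, together with the visible shape, these determine p as stated.

2*x^2 - 3*x*y - 3*y^2 + 3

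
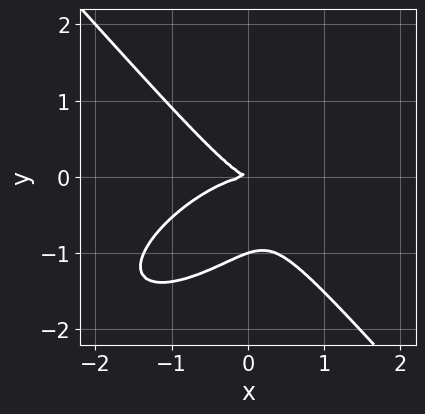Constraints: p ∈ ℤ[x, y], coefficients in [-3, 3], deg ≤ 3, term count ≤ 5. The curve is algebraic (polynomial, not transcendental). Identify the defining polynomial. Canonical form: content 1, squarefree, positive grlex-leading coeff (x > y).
First, deg p = 3.
Next, checking where it meets the axes: one x-axis crossing is at x = 0; among the integer gridlines, it crosses the y-axis at y ∈ {-1, 0}.
Finally, assembling these constraints gives the stated polynomial.

2*x^3 - 2*x^2*y + 3*y^3 + x*y + 3*y^2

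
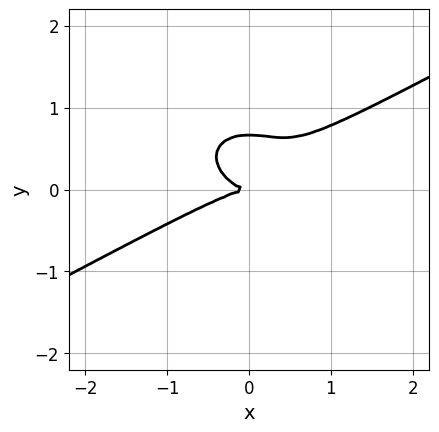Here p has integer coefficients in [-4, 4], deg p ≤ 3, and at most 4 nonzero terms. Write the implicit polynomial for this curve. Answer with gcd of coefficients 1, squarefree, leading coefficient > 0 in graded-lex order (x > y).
x^3 - x^2*y - 3*y^3 + 2*y^2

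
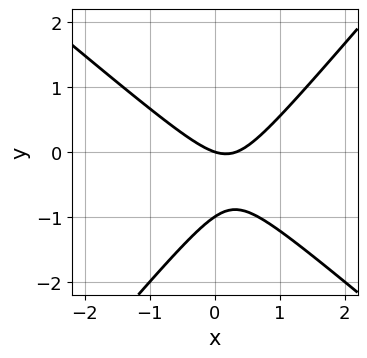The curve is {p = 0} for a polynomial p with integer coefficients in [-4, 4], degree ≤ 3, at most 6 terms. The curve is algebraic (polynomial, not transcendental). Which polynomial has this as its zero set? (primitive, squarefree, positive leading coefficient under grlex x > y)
3*x^2 + x*y - 3*y^2 - x - 3*y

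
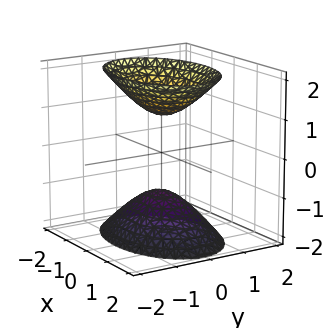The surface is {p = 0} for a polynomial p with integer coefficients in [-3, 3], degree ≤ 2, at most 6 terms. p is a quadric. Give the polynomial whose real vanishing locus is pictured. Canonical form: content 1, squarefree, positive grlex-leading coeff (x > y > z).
x^2 + 2*y^2 - z^2 + 1

1. The picture has 2 separate pieces. They look like related sheets of one shape, so recover p as a whole.
2. The degree is 2 — two separate bowl-shaped sheets opening away from each other; a quadric.
3. Symmetries: mirror symmetry y ↦ −y ⇒ only even powers of y; mirror symmetry z ↦ −z ⇒ only even powers of z; mirror symmetry x ↦ −x ⇒ only even powers of x.
4. From the visible intercepts: it misses every integer gridline on the y-axis; among the integer gridlines, it crosses the z-axis at z ∈ {-1, 1}.
5. Assembling these constraints gives the stated polynomial.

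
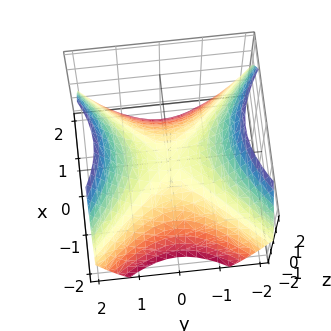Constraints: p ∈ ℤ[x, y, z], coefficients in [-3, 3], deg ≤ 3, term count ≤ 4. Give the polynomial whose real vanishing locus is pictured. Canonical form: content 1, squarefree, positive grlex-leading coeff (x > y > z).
(a) deg p = 2.
(b) Symmetries: it's symmetric under y → −y, forcing even powers of y; it's symmetric under x → −x, forcing even powers of x.
(c) Reading off the gridlines: it meets the x-axis at x = 0 (among the integer gridlines); it crosses the z-axis at the gridline z = 0.
(d) Putting this together gives p.

2*x^2 - 2*y^2 + 3*z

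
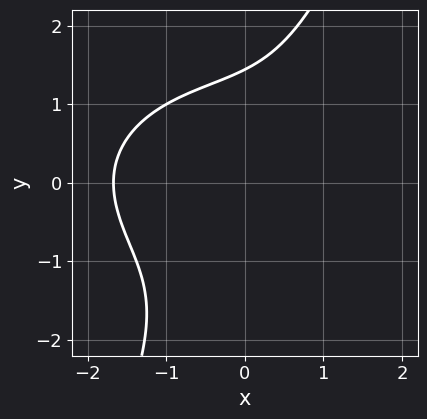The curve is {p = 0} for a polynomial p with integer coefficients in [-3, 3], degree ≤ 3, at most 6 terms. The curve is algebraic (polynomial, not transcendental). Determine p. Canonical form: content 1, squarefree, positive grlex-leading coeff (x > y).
First, the degree is 3 — no degree-2 curve has this shape.
Finally, putting this together gives p.

x^3 + 2*x*y^2 - y^3 - x + 3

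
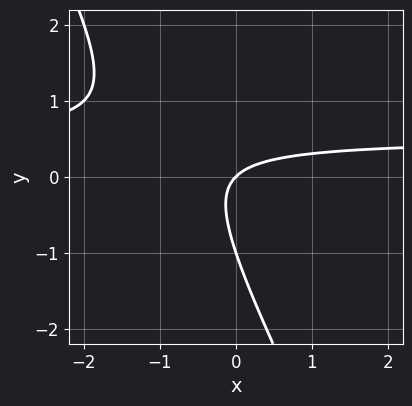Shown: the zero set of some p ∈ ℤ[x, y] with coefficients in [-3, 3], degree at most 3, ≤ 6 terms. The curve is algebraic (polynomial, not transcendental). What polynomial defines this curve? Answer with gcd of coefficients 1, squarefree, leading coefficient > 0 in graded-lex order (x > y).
(a) Degree: a generic line meets the curve in up to 2 points, so deg p = 2.
(b) Reading off the gridlines: among the integer gridlines, it crosses the y-axis at y ∈ {-1, 0}; it meets the x-axis at x = 0 (among the integer gridlines).
(c) Putting this together gives p.

2*x*y + y^2 - x + y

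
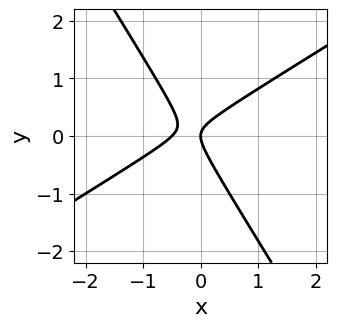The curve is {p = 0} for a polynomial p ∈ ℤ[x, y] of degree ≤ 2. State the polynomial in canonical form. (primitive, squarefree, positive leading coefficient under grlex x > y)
The degree is 2 — the shape is more complex than any degree-1 curve.
Reading off the gridlines: one x-axis crossing is at x = 0; it crosses the y-axis at the gridline y = 0.
Assembling these constraints gives the stated polynomial.

2*x^2 - 2*x*y - 2*y^2 + x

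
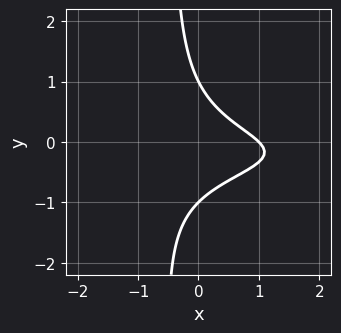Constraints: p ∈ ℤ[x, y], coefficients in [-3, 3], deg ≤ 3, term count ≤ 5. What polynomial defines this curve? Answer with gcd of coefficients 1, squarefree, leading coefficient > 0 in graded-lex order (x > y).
2*x*y^2 + x*y + y^2 + x - 1

1. The degree is 3 — a generic line meets the curve in up to 3 points.
2. Against the integer gridlines: the y-axis gridline crossings are at y ∈ {-1, 1}; it meets the x-axis at x = 1 (among the integer gridlines).
3. Putting this together gives p.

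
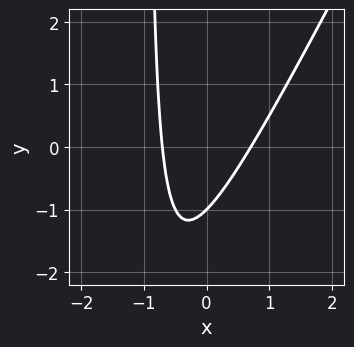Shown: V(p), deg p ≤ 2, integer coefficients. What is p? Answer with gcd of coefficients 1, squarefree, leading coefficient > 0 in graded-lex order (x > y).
2*x^2 - x*y - y - 1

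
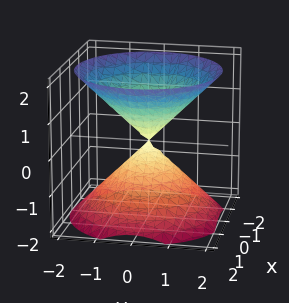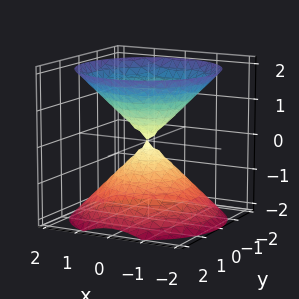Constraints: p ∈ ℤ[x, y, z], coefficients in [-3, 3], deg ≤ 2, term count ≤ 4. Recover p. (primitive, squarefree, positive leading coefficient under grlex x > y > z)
First, the picture has 2 separate pieces.
Next, degree: a double cone through the origin; a quadric, so deg p = 2.
Then, symmetries: it's symmetric under z → −z, forcing even powers of z; the z-axis is an axis of rotation, so x and y enter only as x² + y².
Next, checking where it meets the axes: it meets the x-axis at x = 0 (among the integer gridlines); it crosses the z-axis at the gridline z = 0; it crosses the y-axis at the gridline y = 0; a circular section at z = -1 has radius exactly 1.
Finally, fitting integer coefficients to these (and the overall shape) gives p.

x^2 + y^2 - z^2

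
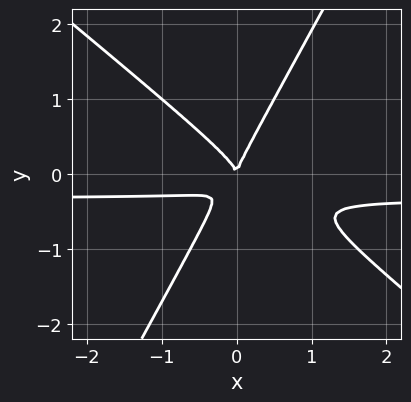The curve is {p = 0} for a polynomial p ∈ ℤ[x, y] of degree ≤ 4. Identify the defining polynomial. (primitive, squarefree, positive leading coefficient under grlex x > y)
Degree: no degree-2 curve has this shape, so deg p = 3.
Checking where it meets the axes: one x-axis crossing is at x = 0; one y-axis crossing is at y = 0.
Together with the visible shape, these determine p as stated.

3*x^2*y + 2*x*y^2 - 2*y^3 + x^2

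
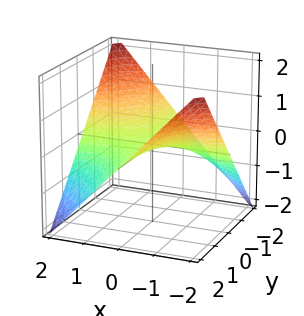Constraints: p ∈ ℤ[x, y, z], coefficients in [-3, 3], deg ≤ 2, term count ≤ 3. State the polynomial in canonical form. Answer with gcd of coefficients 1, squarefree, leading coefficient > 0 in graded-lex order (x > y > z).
x*y + 2*z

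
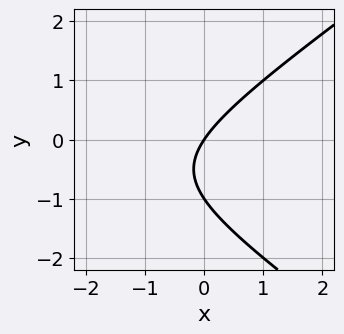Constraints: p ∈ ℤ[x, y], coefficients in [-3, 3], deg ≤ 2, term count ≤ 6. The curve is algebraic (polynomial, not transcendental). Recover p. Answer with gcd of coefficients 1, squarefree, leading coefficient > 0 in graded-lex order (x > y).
x^2 - 2*y^2 + 3*x - 2*y

1. The degree is 2 — the shape is more complex than any degree-1 curve.
2. Checking where it meets the axes: among the integer gridlines, it crosses the y-axis at y ∈ {-1, 0}; one x-axis crossing is at x = 0.
3. Assembling these constraints gives the stated polynomial.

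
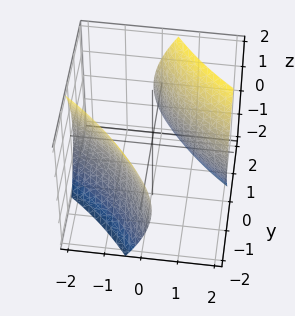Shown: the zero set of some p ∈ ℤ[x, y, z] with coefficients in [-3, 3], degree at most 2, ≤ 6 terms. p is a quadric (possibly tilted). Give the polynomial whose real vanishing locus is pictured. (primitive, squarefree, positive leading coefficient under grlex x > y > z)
1. I count 2 distinct pieces. Treating them together as one polynomial.
2. deg p = 2. The shape is more complex than any degree-1 surface.
3. Checking where it meets the axes: it misses every integer gridline on the z-axis.
4. Solving for integer coefficients yields p as stated.

x^2 + 3*x*y + y^2 - z^2 - 3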